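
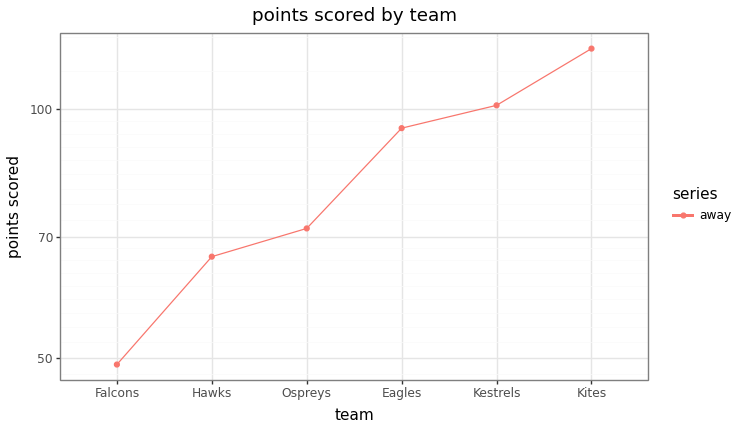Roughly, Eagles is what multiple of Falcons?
Eagles ≈ 90, Falcons ≈ 50; 90/50 ≈ 1.8.

≈ 1.8×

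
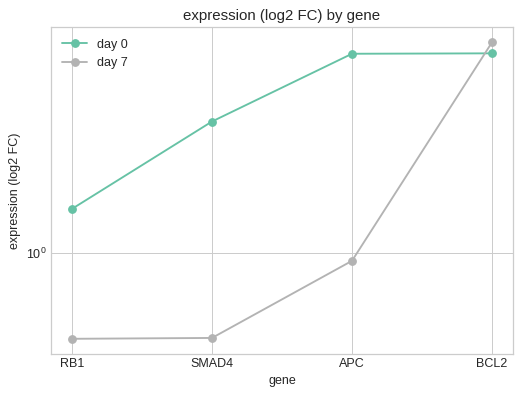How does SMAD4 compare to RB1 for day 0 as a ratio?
SMAD4 ≈ 2.5, RB1 ≈ 1.5; 2.5/1.5 ≈ 1.67.

≈ 1.67×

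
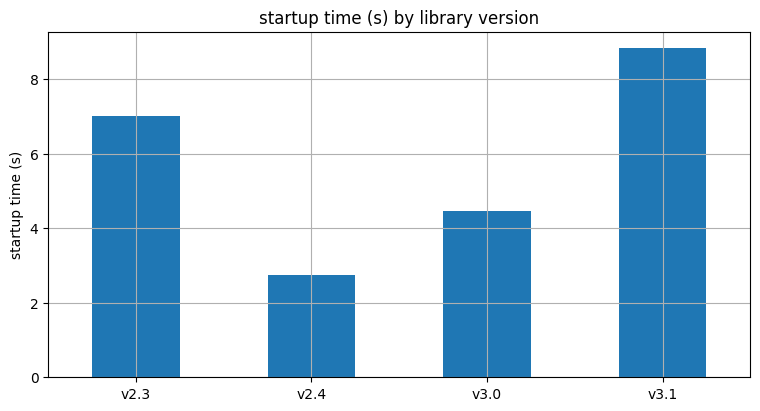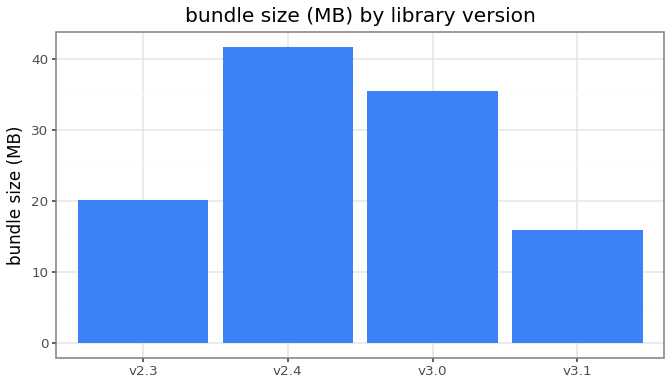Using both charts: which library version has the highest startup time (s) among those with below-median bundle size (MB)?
v3.1

Chart 2 median bundle size (MB) ≈ 30; below-median library versions: v2.3, v3.1. Among those, v3.1 has the highest startup time (s) (≈ 9).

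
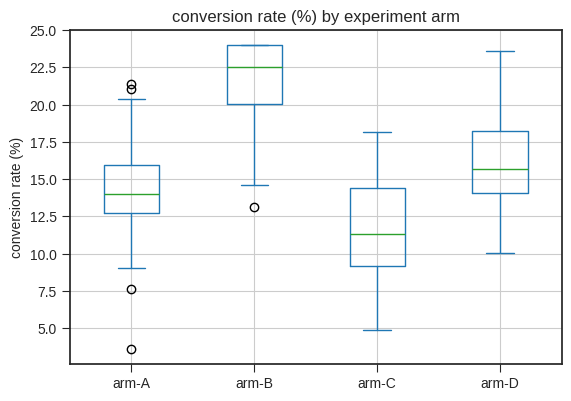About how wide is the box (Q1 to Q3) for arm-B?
≈ 4

Q3 ≈ 24, Q1 ≈ 20; IQR ≈ 4.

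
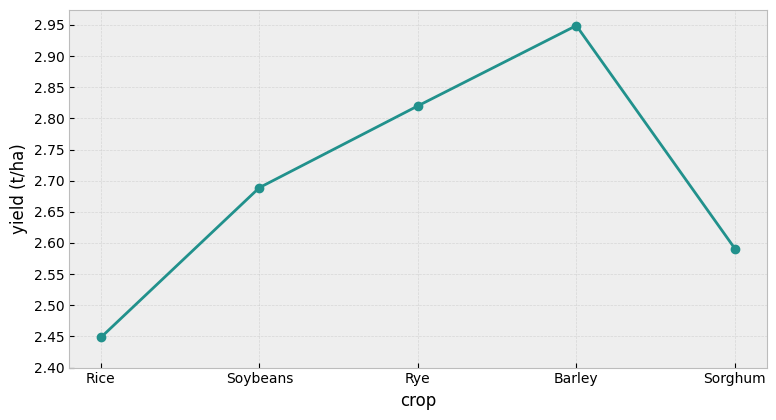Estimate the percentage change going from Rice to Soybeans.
Rice ≈ 2.45, Soybeans ≈ 2.70; (2.70 − 2.45) / 2.45 ≈ +10.2%.

≈ +10.2%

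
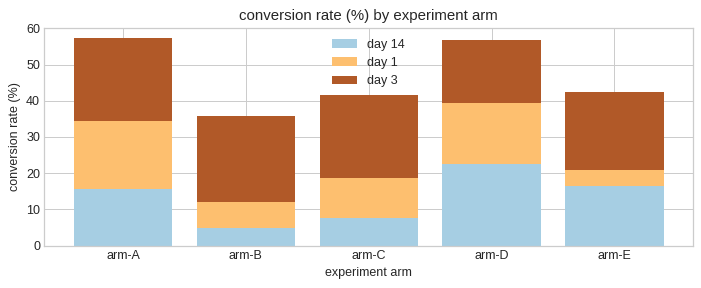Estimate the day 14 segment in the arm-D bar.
≈ 20

day 14 top ≈ 20, bottom ≈ 0; segment ≈ 20.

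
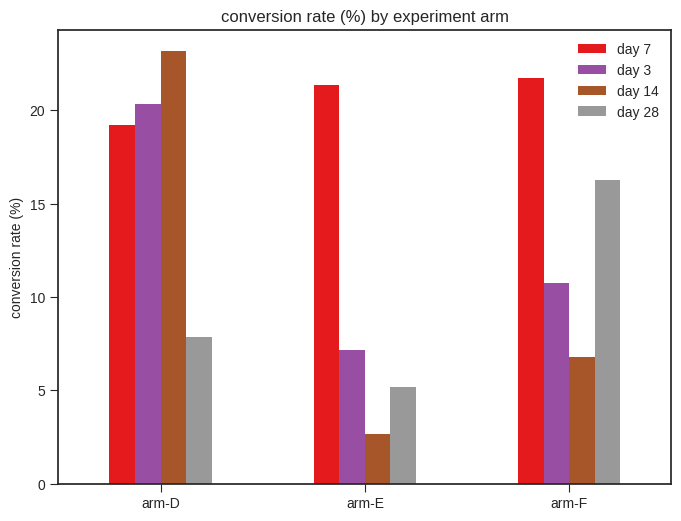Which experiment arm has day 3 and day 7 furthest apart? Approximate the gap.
arm-E: day 3 ≈ 8, day 7 ≈ 22 → gap ≈ 14. Next-largest (arm-F) is only ≈ 12.

arm-E, ≈ 14 %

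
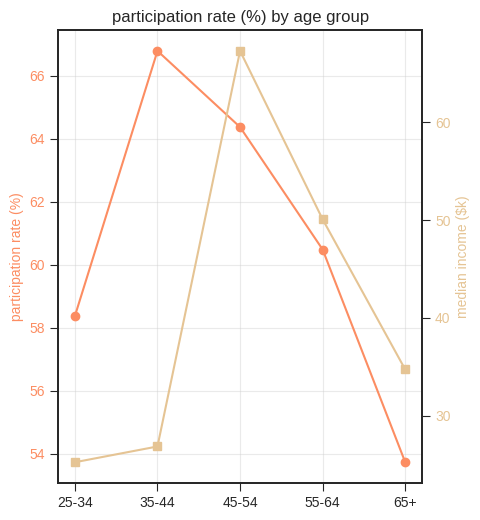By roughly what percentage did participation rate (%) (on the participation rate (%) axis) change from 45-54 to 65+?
≈ -15.6%

45-54 ≈ 64, 65+ ≈ 54; (54 − 64) / 64 ≈ -15.6%.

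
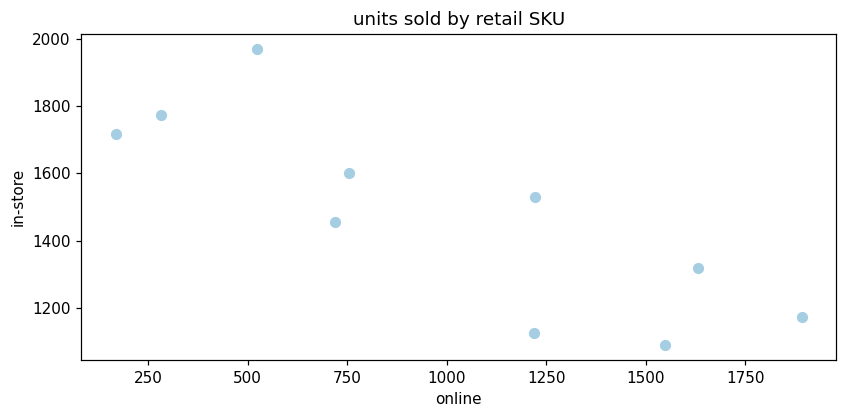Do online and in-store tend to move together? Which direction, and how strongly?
Points are negatively correlated; strong (|r| ≈ 0.8).

negative, strong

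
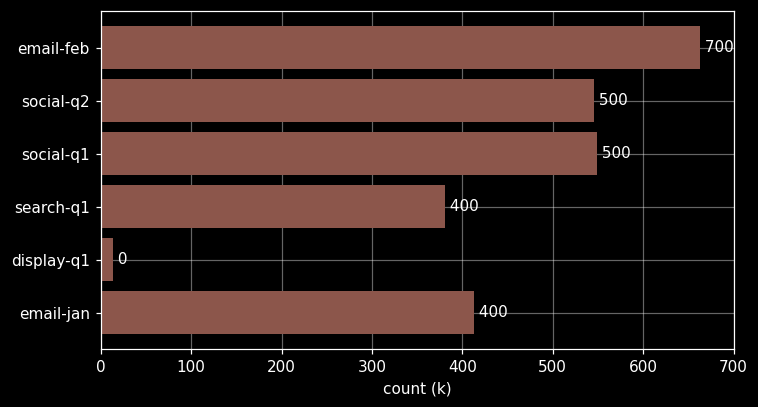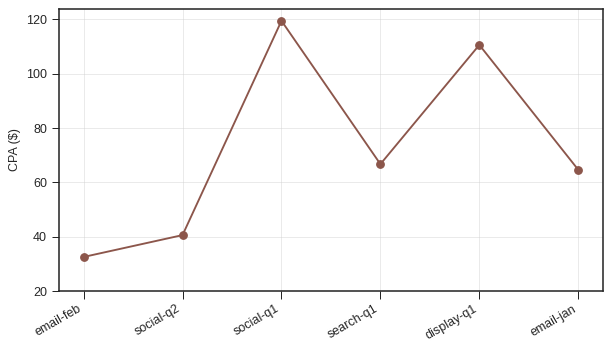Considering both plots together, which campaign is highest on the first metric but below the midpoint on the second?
Chart 2 median CPA ($) ≈ 60; below-median campaigns: email-feb, social-q2, email-jan. Among those, email-feb has the highest count (k) (≈ 700).

email-feb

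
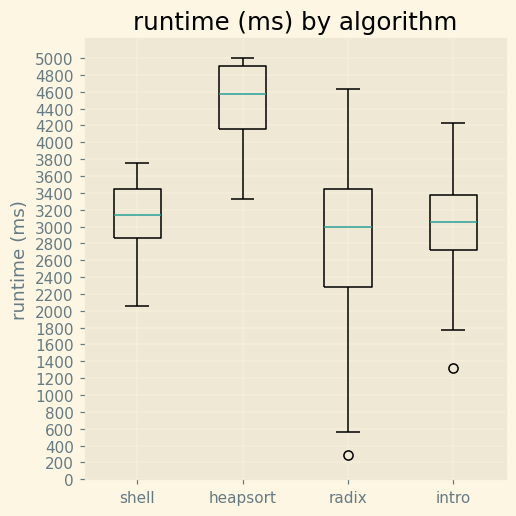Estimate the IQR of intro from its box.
≈ 600

Q3 ≈ 3400, Q1 ≈ 2800; IQR ≈ 600.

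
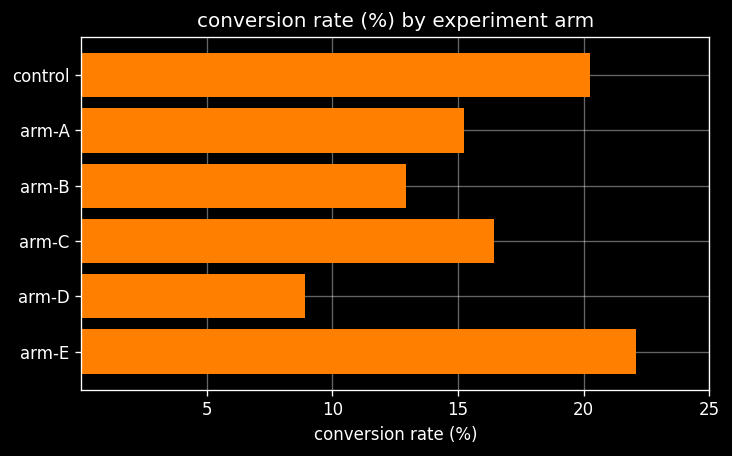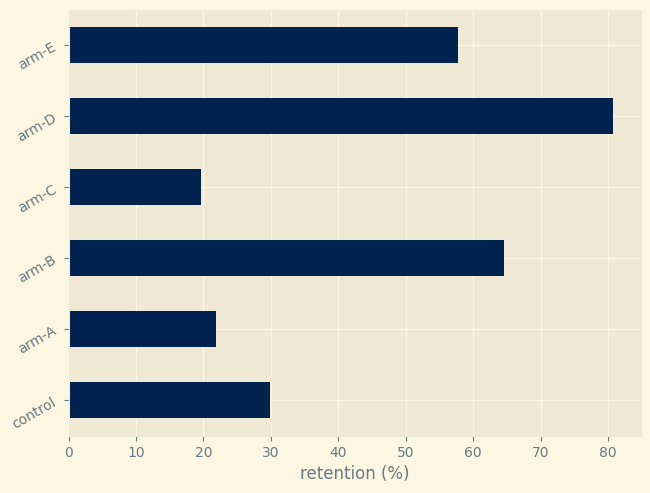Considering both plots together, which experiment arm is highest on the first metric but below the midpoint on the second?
control

Chart 2 median retention (%) ≈ 40; below-median experiment arms: control, arm-A, arm-C. Among those, control has the highest conversion rate (%) (≈ 20).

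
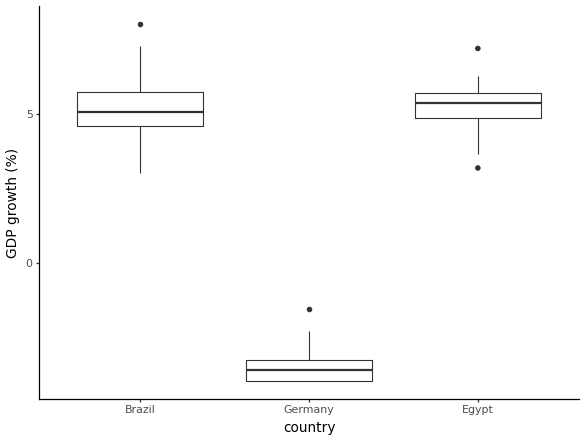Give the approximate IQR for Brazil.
Q3 ≈ 6, Q1 ≈ 5; IQR ≈ 1.

≈ 1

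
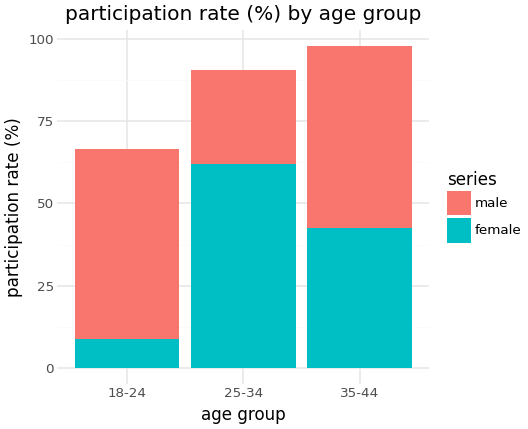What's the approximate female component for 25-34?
female top ≈ 60, bottom ≈ 0; segment ≈ 60.

≈ 60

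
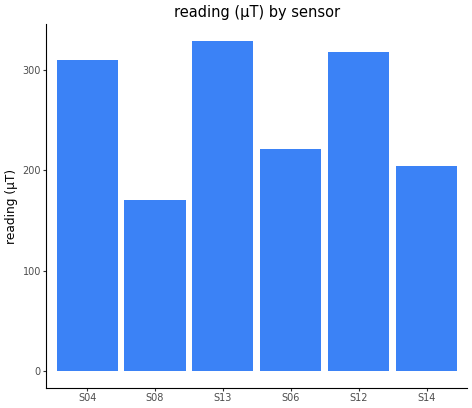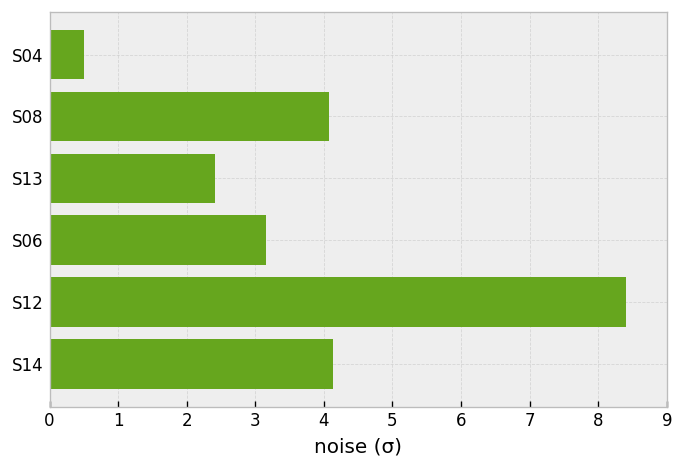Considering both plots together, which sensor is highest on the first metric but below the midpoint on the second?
Chart 2 median noise (σ) ≈ 4; below-median sensors: S04, S13, S06. Among those, S13 has the highest reading (µT) (≈ 350).

S13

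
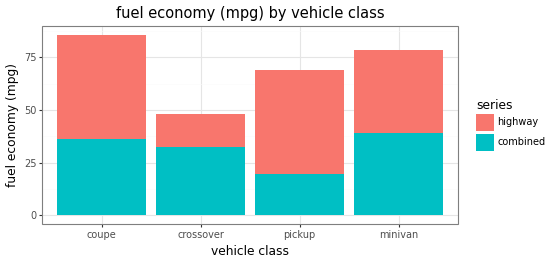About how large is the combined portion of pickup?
≈ 20

combined top ≈ 20, bottom ≈ 0; segment ≈ 20.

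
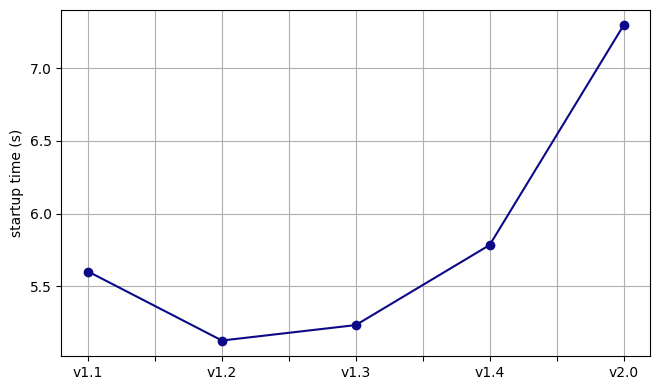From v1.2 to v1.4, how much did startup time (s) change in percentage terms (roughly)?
≈ +11.5%

v1.2 ≈ 5.2, v1.4 ≈ 5.8; (5.8 − 5.2) / 5.2 ≈ +11.5%.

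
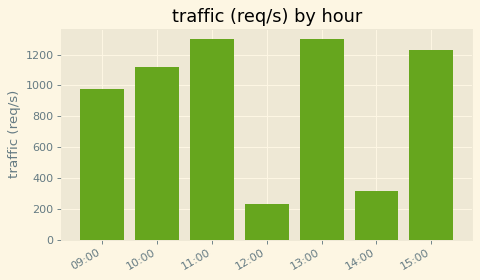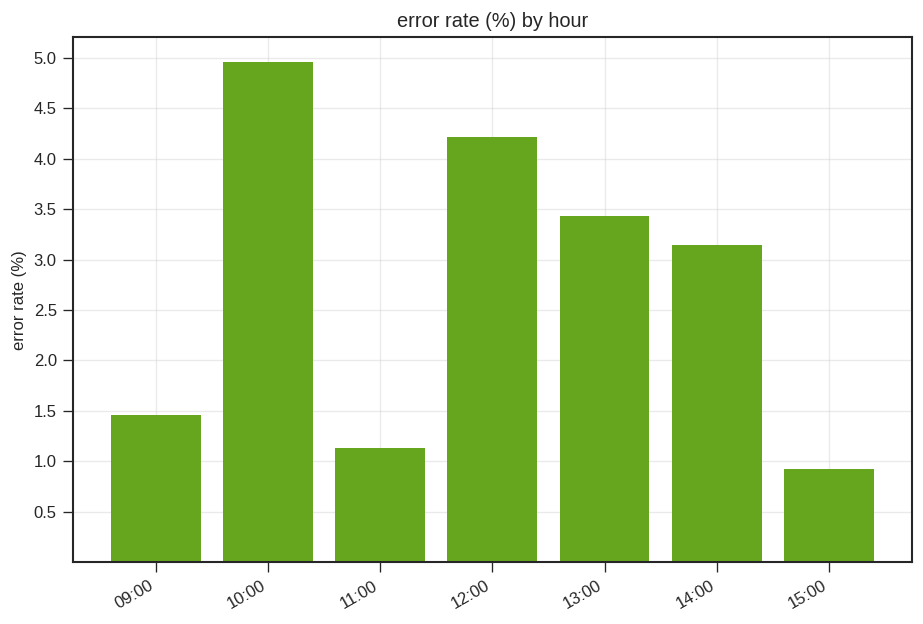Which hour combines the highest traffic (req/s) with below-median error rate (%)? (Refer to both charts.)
11:00

Chart 2 median error rate (%) ≈ 3; below-median hours: 09:00, 11:00, 15:00. Among those, 11:00 has the highest traffic (req/s) (≈ 1400).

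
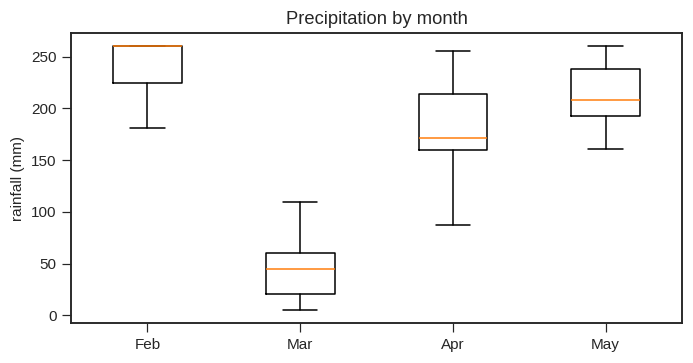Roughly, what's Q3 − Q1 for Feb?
Q3 ≈ 260, Q1 ≈ 220; IQR ≈ 40.

≈ 40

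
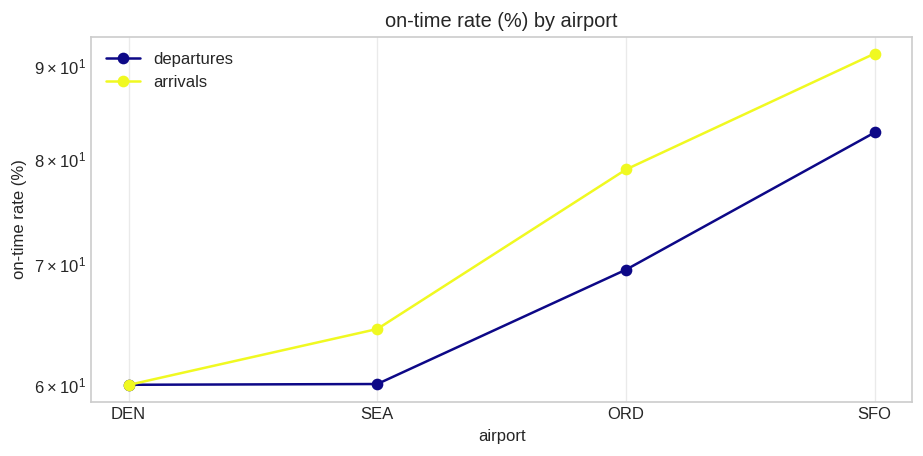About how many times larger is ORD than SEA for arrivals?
ORD ≈ 80, SEA ≈ 65; 80/65 ≈ 1.23.

≈ 1.23×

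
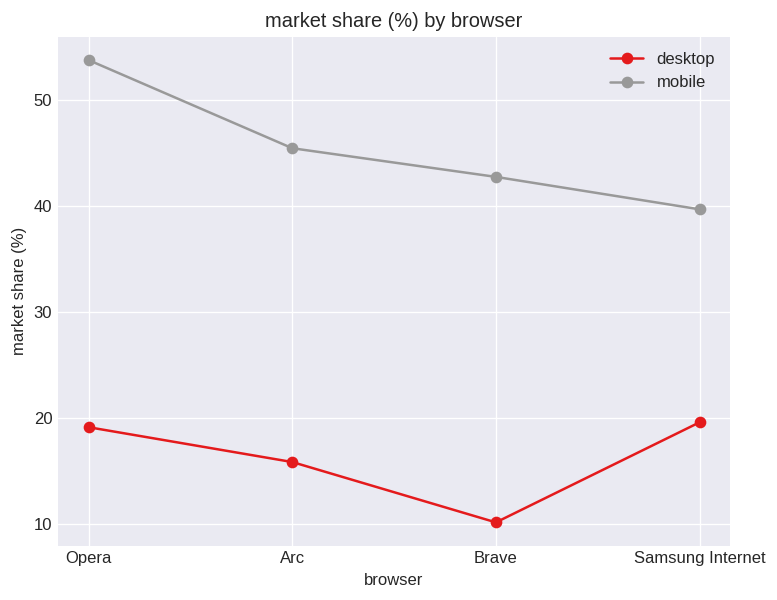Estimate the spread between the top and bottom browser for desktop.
≈ 10

Max Samsung Internet ≈ 20, min Brave ≈ 10; range ≈ 10.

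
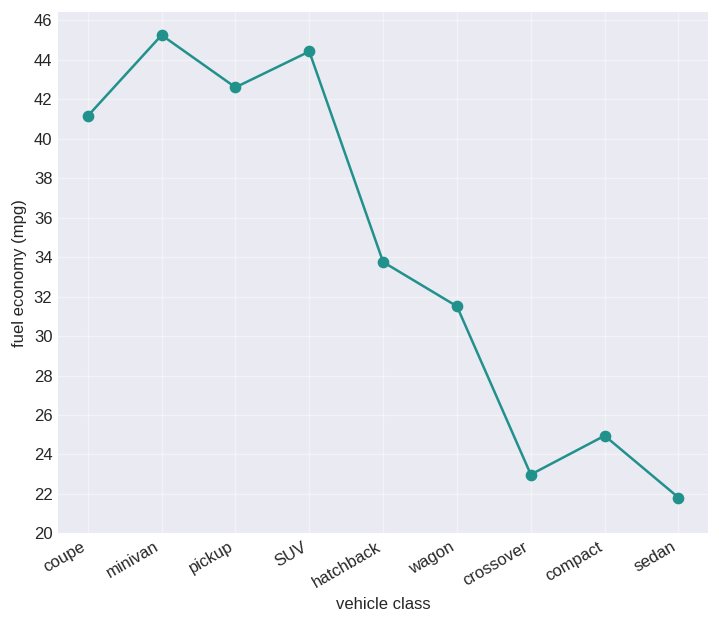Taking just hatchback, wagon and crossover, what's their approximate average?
≈ 29

(34 + 32 + 22) / 3 ≈ 29.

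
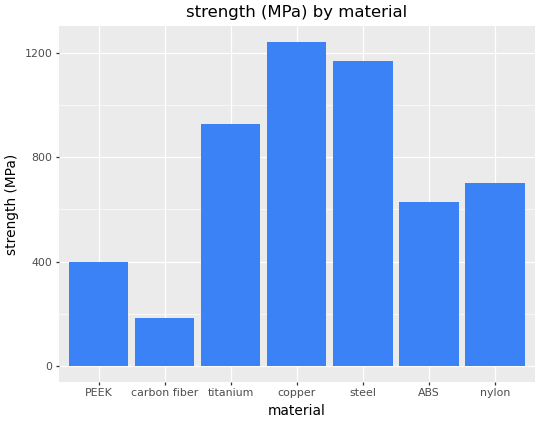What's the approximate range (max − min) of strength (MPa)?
≈ 1000

Max copper ≈ 1200, min carbon fiber ≈ 200; range ≈ 1000.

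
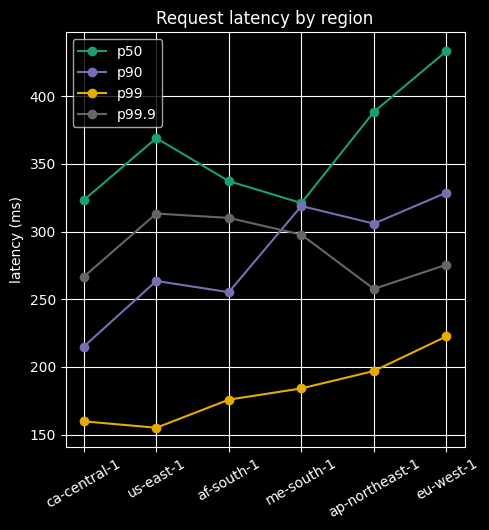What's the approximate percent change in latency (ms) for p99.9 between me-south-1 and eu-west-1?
me-south-1 ≈ 300, eu-west-1 ≈ 275; (275 − 300) / 300 ≈ -8.3%.

≈ -8.3%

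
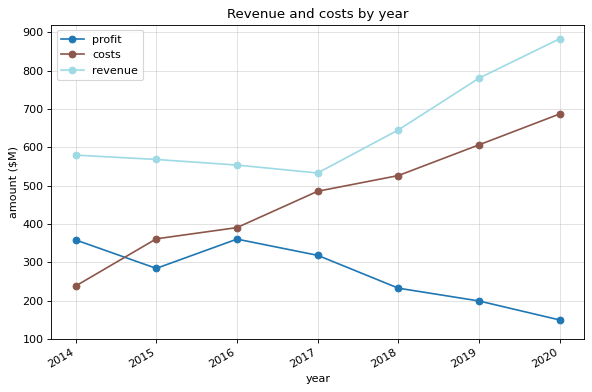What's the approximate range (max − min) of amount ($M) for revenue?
≈ 400

Max 2020 ≈ 900, min 2017 ≈ 500; range ≈ 400.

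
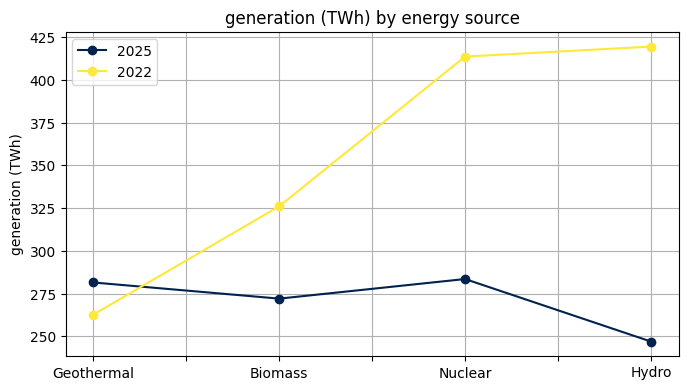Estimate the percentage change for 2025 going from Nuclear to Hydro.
Nuclear ≈ 280, Hydro ≈ 240; (240 − 280) / 280 ≈ -14.3%.

≈ -14.3%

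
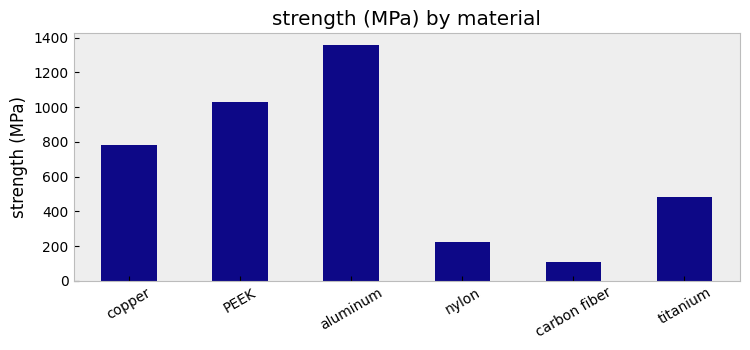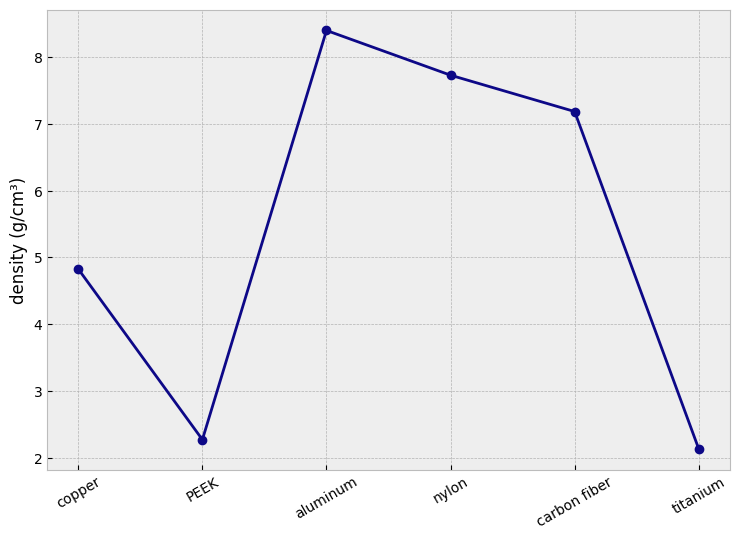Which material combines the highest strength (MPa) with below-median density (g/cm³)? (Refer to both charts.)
Chart 2 median density (g/cm³) ≈ 6; below-median materials: copper, PEEK, titanium. Among those, PEEK has the highest strength (MPa) (≈ 1000).

PEEK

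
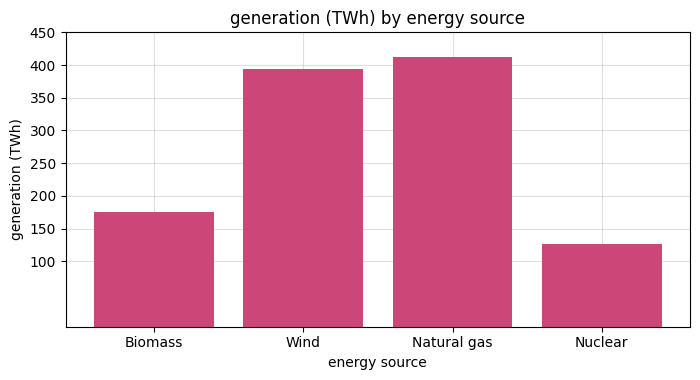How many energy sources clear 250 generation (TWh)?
Above 250: Wind, Natural gas.

2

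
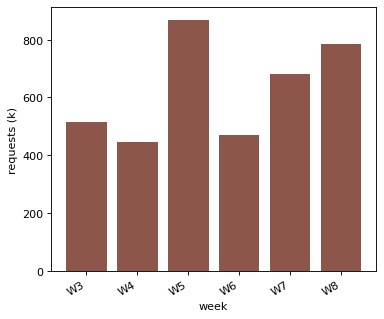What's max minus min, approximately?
Max W5 ≈ 900, min W4 ≈ 400; range ≈ 500.

≈ 500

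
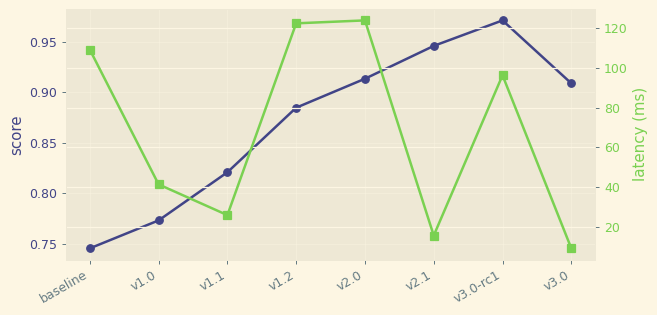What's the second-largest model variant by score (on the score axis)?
v2.1

Top 3 (on the score axis): v3.0-rc1 ≈ 0.98, v2.1 ≈ 0.94, v2.0 ≈ 0.92.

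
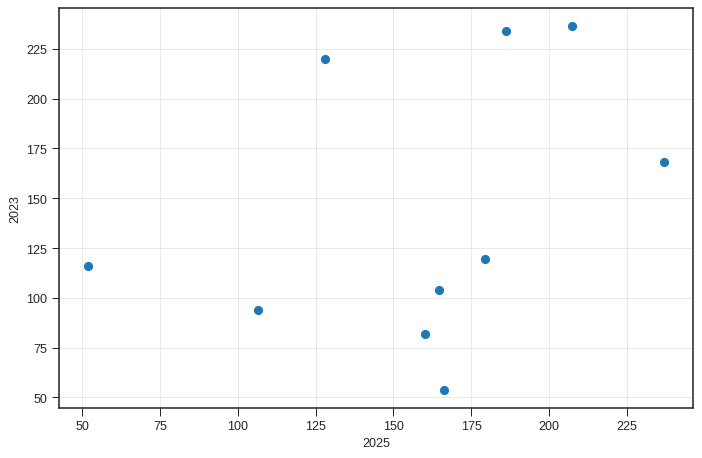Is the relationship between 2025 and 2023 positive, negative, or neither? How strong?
positive, weak

Points are positively correlated; weak (|r| ≈ 0.3).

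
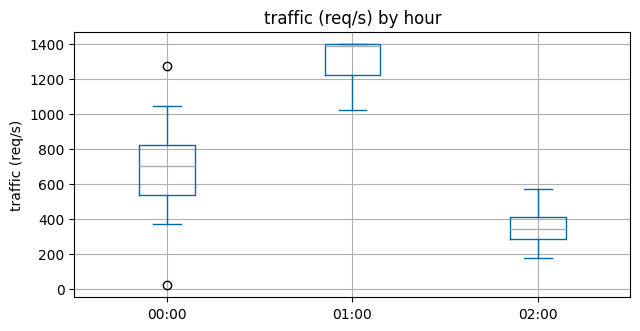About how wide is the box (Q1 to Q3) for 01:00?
Q3 ≈ 1400, Q1 ≈ 1200; IQR ≈ 200.

≈ 200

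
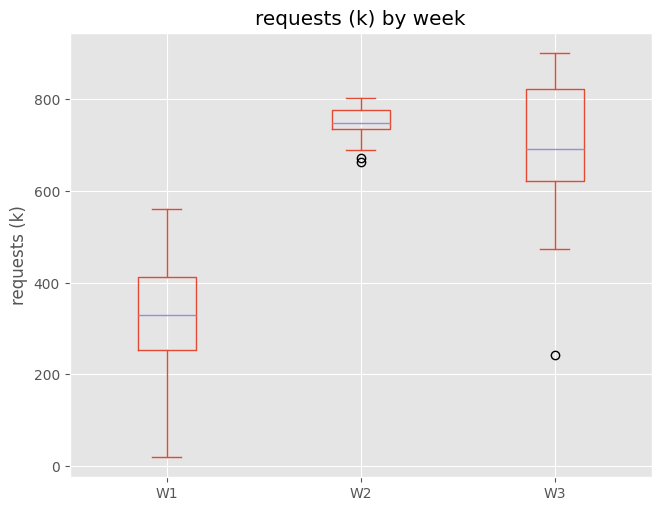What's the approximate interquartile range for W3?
≈ 200

Q3 ≈ 800, Q1 ≈ 600; IQR ≈ 200.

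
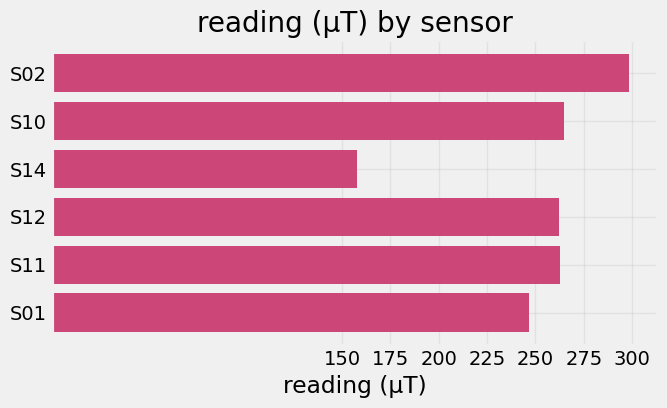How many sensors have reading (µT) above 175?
5

Above 175: S02, S10, S12, S11, S01.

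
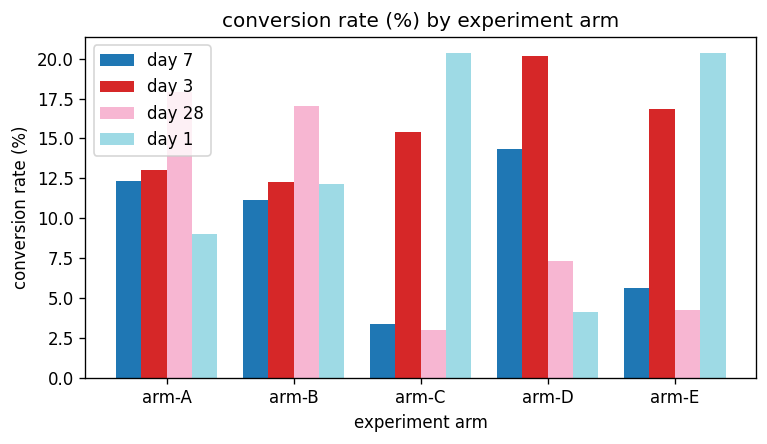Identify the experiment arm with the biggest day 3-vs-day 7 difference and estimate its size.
arm-C, ≈ 12 %

arm-C: day 3 ≈ 16, day 7 ≈ 4 → gap ≈ 12. Next-largest (arm-E) is only ≈ 10.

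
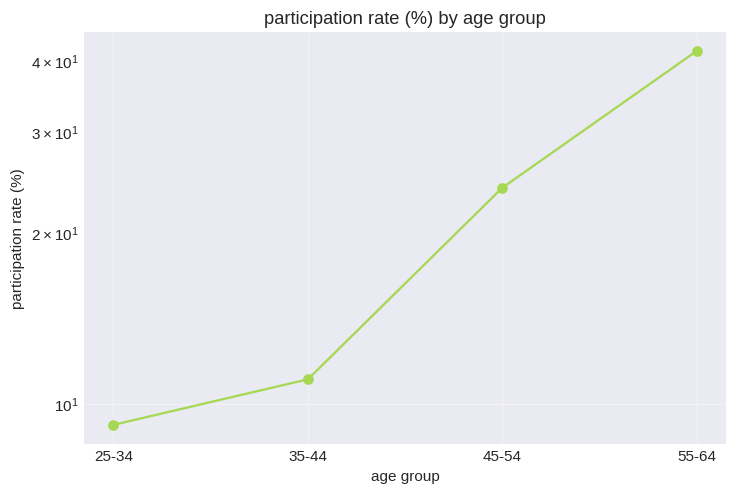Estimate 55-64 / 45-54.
≈ 1.6×

55-64 ≈ 40, 45-54 ≈ 25; 40/25 ≈ 1.6.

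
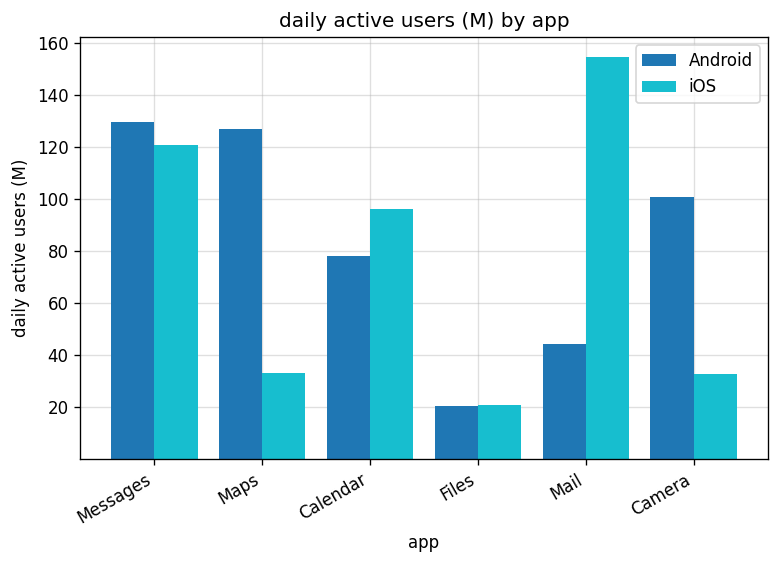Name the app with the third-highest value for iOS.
Top 4 for iOS: Mail ≈ 160, Messages ≈ 120, Calendar ≈ 100, Maps ≈ 40.

Calendar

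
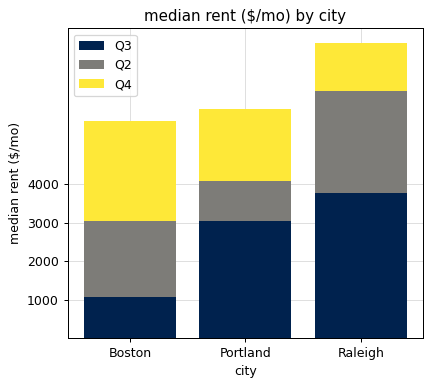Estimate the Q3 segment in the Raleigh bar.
Q3 top ≈ 4000, bottom ≈ 0; segment ≈ 4000.

≈ 4000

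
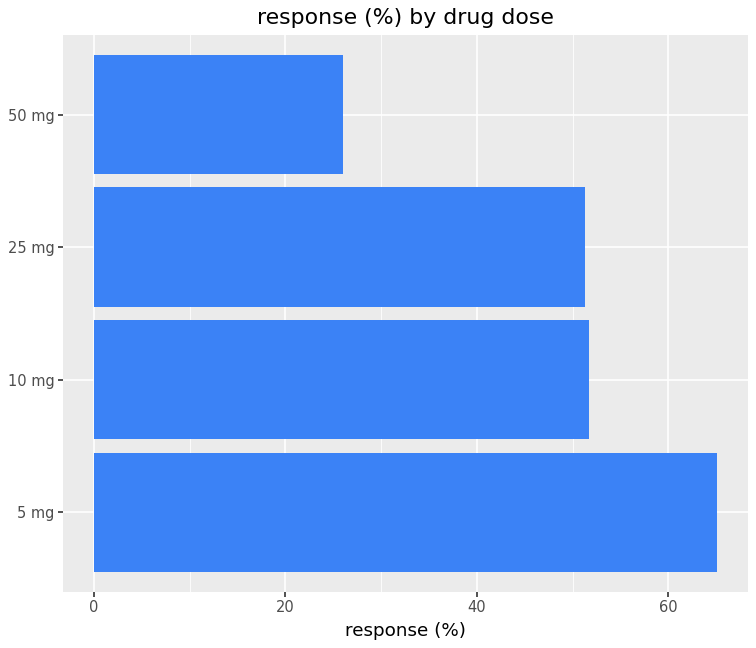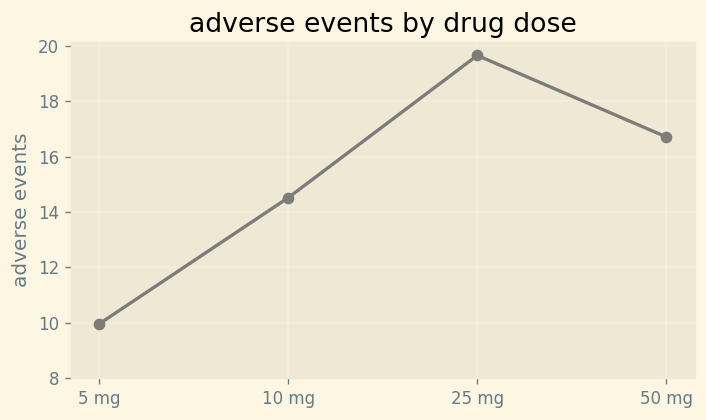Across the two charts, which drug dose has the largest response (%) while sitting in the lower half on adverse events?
5 mg

Chart 2 median adverse events ≈ 16; below-median drug doses: 5 mg, 10 mg. Among those, 5 mg has the highest response (%) (≈ 70).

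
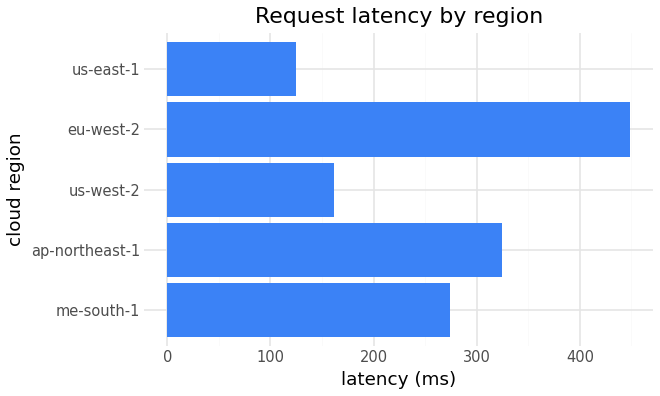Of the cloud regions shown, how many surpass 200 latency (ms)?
Above 200: me-south-1, ap-northeast-1, eu-west-2.

3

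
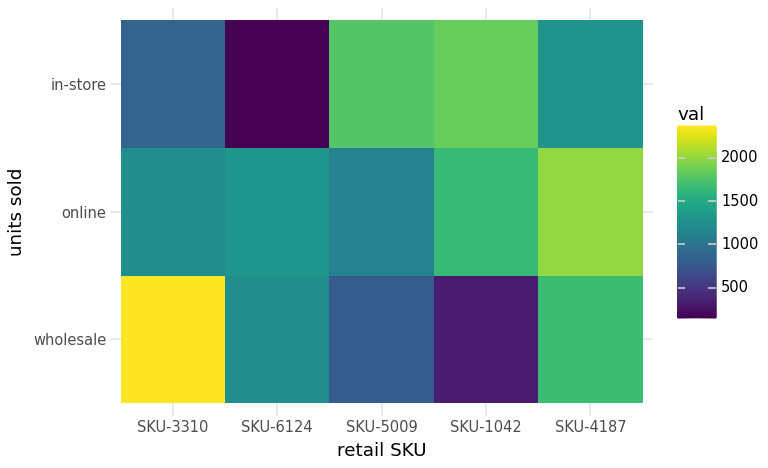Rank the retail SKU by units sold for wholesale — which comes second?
SKU-4187

Top 3 for wholesale: SKU-3310 ≈ 2400, SKU-4187 ≈ 1600, SKU-6124 ≈ 1200.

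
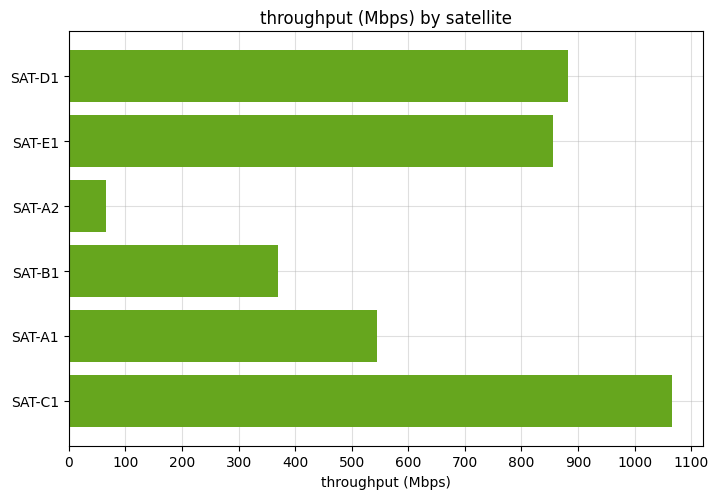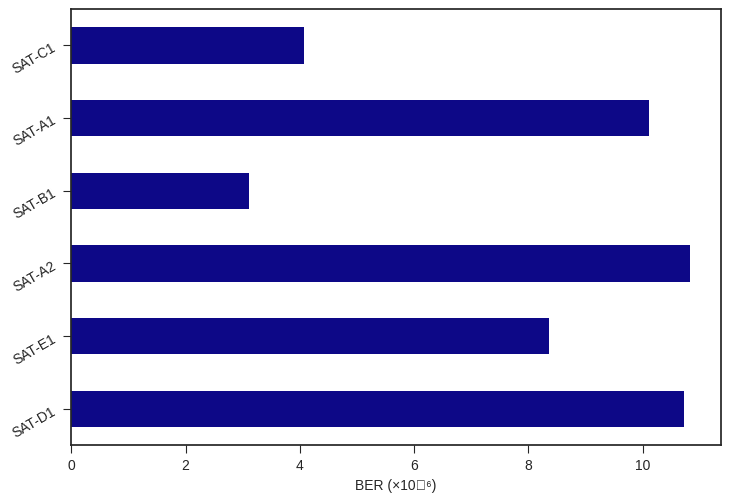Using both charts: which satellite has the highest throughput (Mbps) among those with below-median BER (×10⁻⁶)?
SAT-C1

Chart 2 median BER (×10⁻⁶) ≈ 9; below-median satellites: SAT-E1, SAT-B1, SAT-C1. Among those, SAT-C1 has the highest throughput (Mbps) (≈ 1100).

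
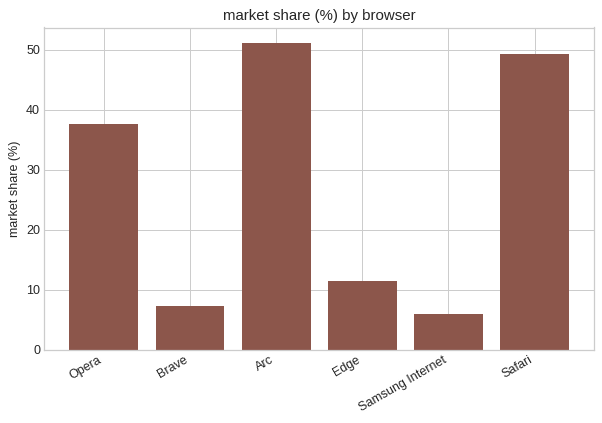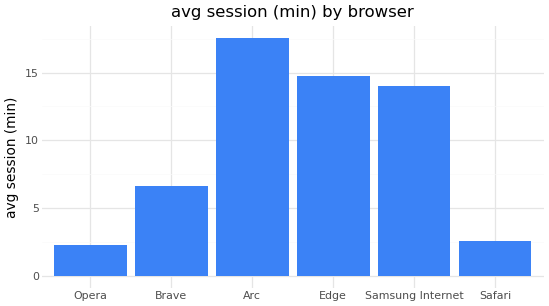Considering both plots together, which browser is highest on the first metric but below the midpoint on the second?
Chart 2 median avg session (min) ≈ 10; below-median browsers: Opera, Brave, Safari. Among those, Safari has the highest market share (%) (≈ 50).

Safari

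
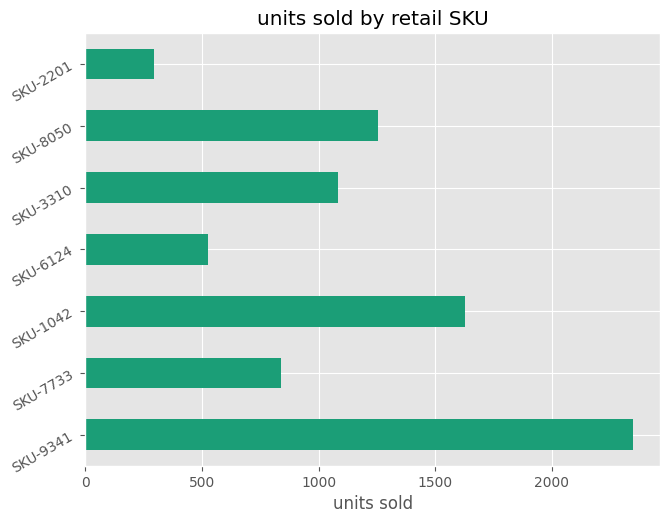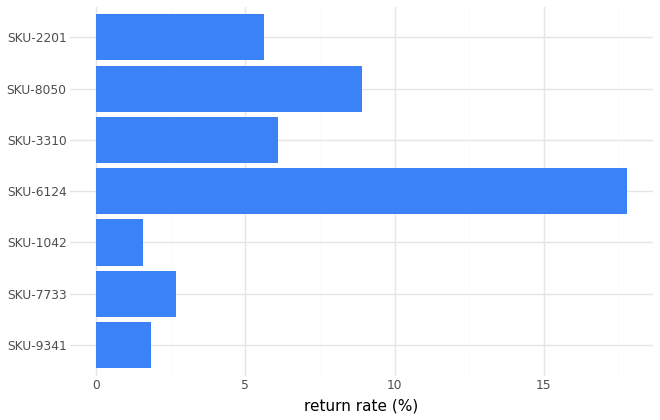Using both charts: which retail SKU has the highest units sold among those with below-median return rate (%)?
SKU-9341

Chart 2 median return rate (%) ≈ 6; below-median retail SKUs: SKU-9341, SKU-7733, SKU-1042. Among those, SKU-9341 has the highest units sold (≈ 2500).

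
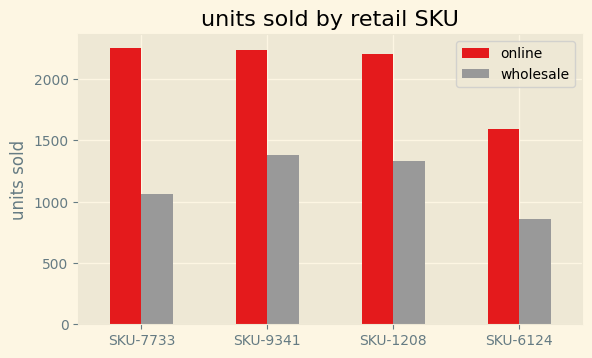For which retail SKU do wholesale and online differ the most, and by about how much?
SKU-7733, ≈ 1200

SKU-7733: wholesale ≈ 1000, online ≈ 2200 → gap ≈ 1200. Next-largest (SKU-1208) is only ≈ 800.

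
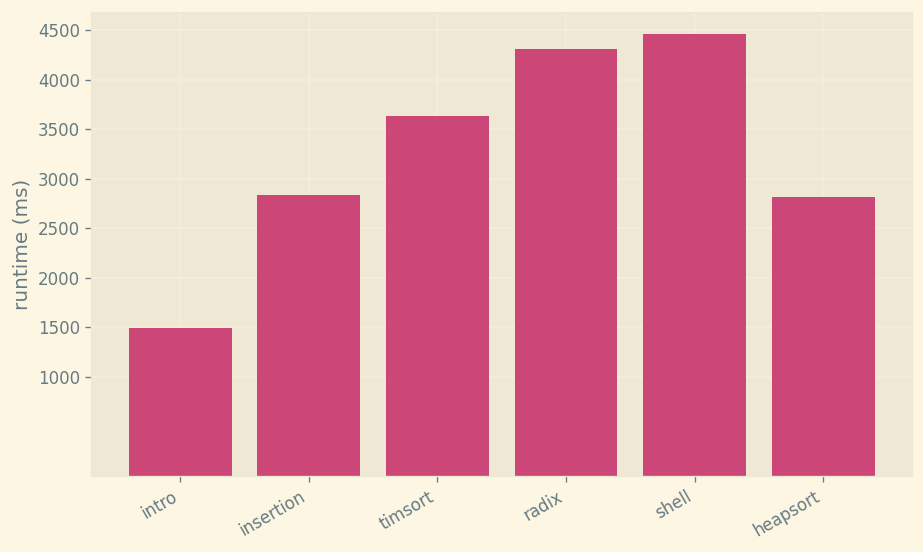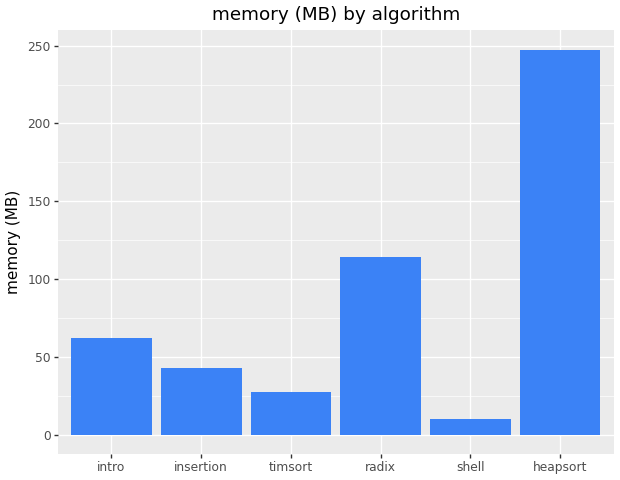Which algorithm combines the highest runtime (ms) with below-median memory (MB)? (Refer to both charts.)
shell

Chart 2 median memory (MB) ≈ 50; below-median algorithms: insertion, timsort, shell. Among those, shell has the highest runtime (ms) (≈ 4500).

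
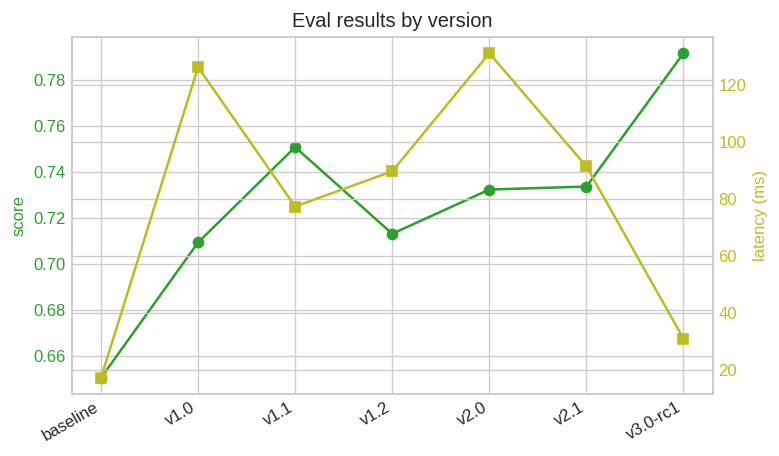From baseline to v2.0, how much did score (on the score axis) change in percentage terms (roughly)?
≈ +12.1%

baseline ≈ 0.66, v2.0 ≈ 0.74; (0.74 − 0.66) / 0.66 ≈ +12.1%.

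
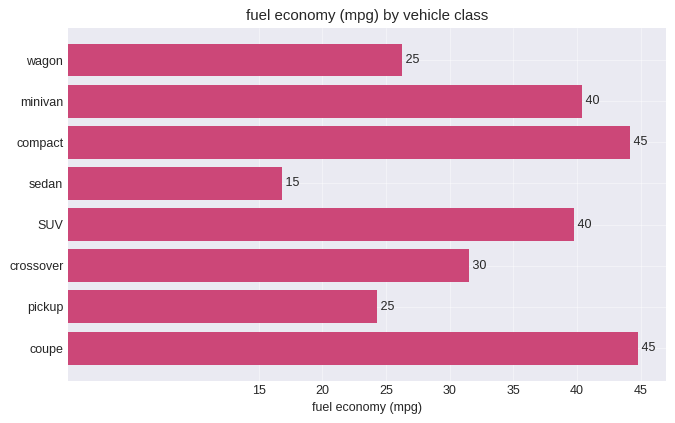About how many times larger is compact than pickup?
compact ≈ 45, pickup ≈ 25; 45/25 ≈ 1.8.

≈ 1.8×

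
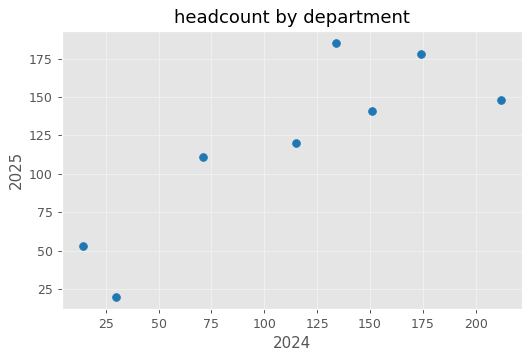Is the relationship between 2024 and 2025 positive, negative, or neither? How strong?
Points are positively correlated; strong (|r| ≈ 0.8).

positive, strong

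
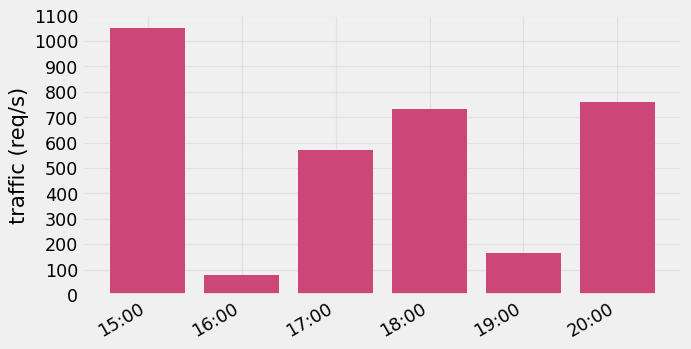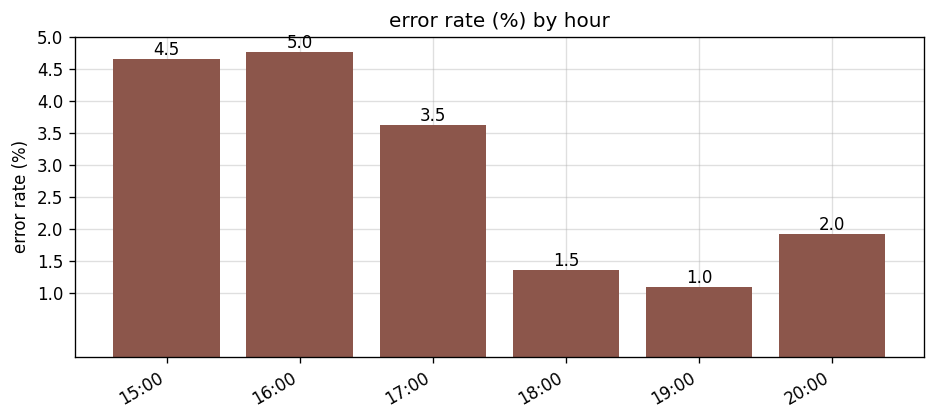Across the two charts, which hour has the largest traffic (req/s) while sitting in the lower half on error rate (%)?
20:00

Chart 2 median error rate (%) ≈ 3; below-median hours: 18:00, 19:00, 20:00. Among those, 20:00 has the highest traffic (req/s) (≈ 800).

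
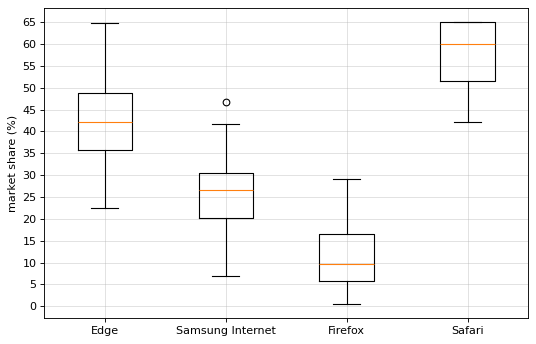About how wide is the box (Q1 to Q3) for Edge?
≈ 15

Q3 ≈ 50, Q1 ≈ 35; IQR ≈ 15.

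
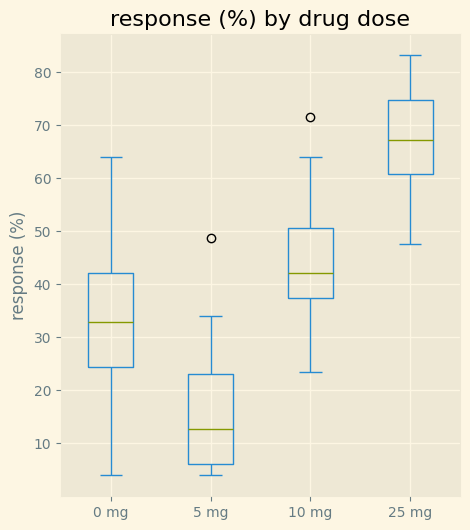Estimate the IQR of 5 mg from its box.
Q3 ≈ 25, Q1 ≈ 5; IQR ≈ 20.

≈ 20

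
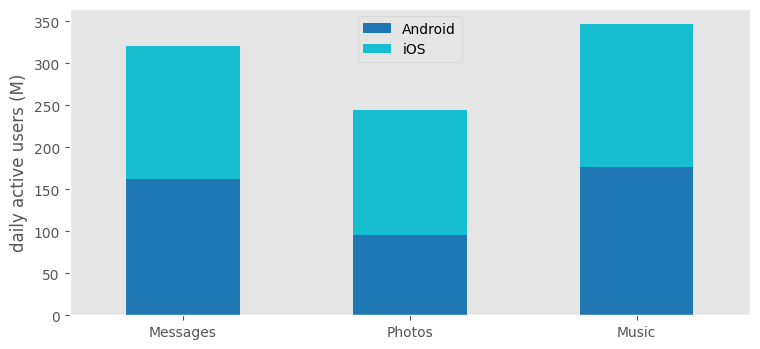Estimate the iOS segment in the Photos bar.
≈ 150

iOS top ≈ 250, bottom ≈ 100; segment ≈ 150.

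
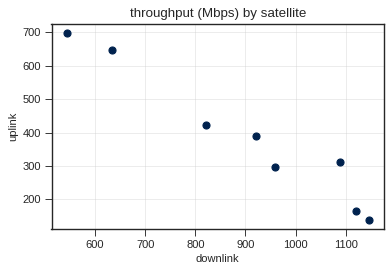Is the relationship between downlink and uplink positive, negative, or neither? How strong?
negative, strong

Points are negatively correlated; strong (|r| ≈ 1.0).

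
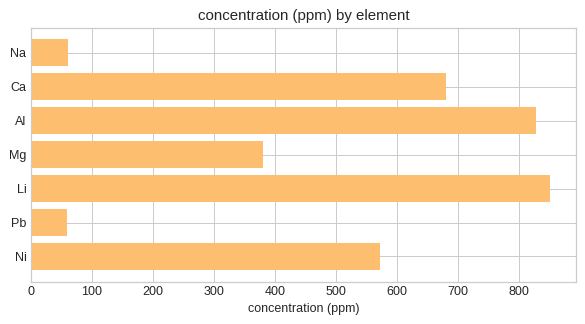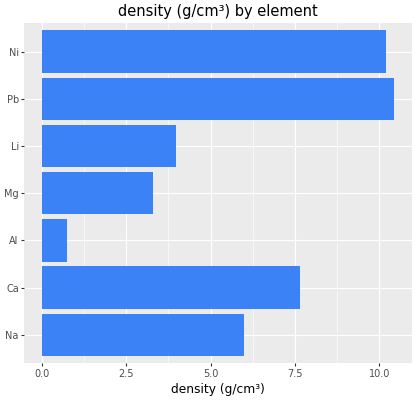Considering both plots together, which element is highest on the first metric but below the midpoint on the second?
Li

Chart 2 median density (g/cm³) ≈ 6; below-median elements: Al, Mg, Li. Among those, Li has the highest concentration (ppm) (≈ 900).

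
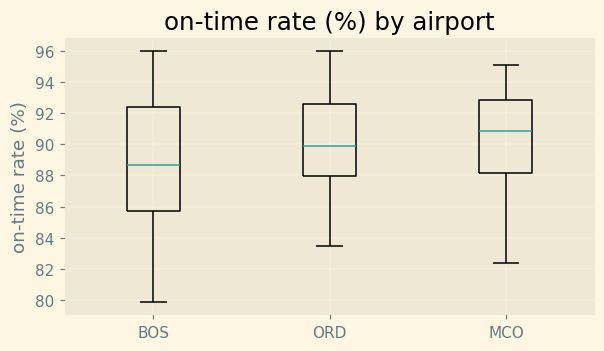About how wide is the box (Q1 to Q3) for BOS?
Q3 ≈ 92.4, Q1 ≈ 85.8; IQR ≈ 6.6.

≈ 6.6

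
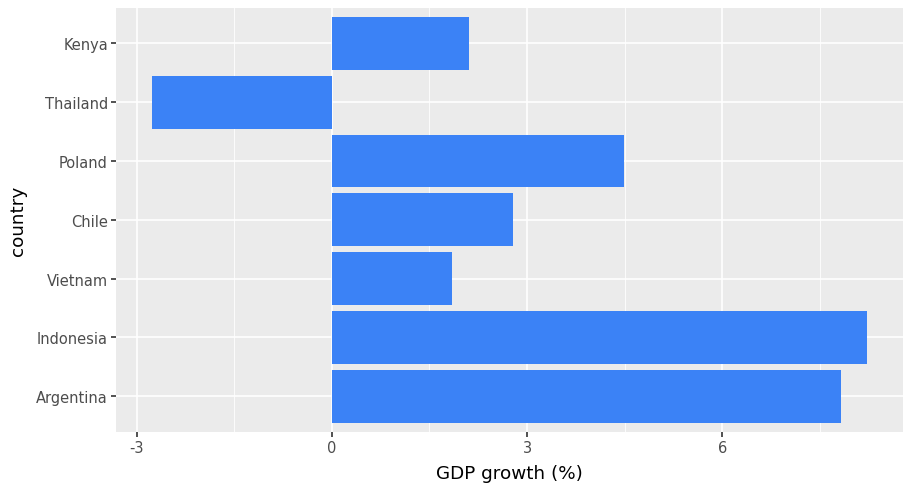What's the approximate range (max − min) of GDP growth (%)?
Max Indonesia ≈ 8, min Thailand ≈ -3; range ≈ 11.

≈ 11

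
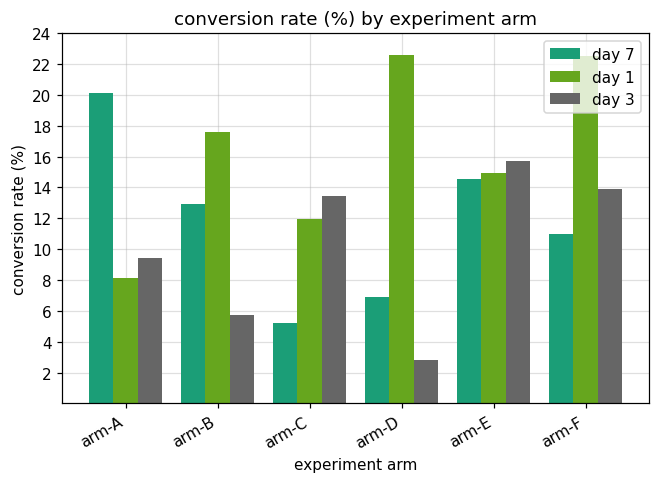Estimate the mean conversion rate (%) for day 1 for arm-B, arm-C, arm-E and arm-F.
(18 + 12 + 14 + 22) / 4 ≈ 16.

≈ 16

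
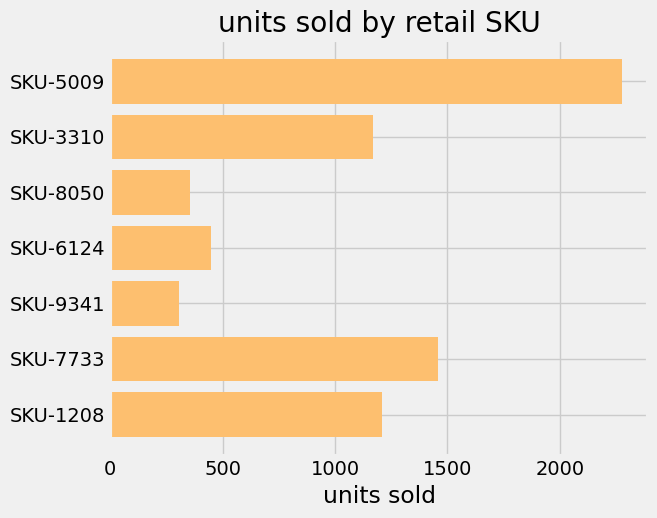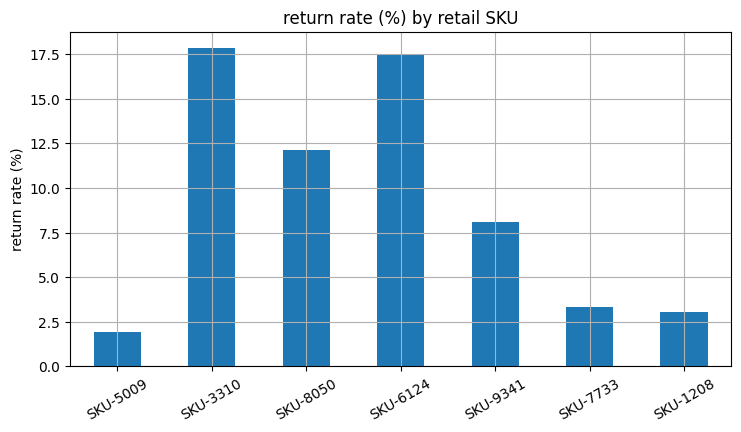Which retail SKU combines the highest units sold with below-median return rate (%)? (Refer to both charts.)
SKU-5009

Chart 2 median return rate (%) ≈ 8; below-median retail SKUs: SKU-5009, SKU-7733, SKU-1208. Among those, SKU-5009 has the highest units sold (≈ 2500).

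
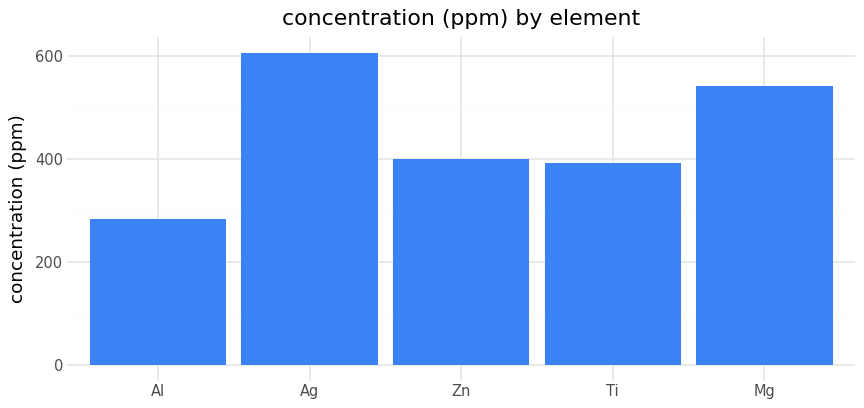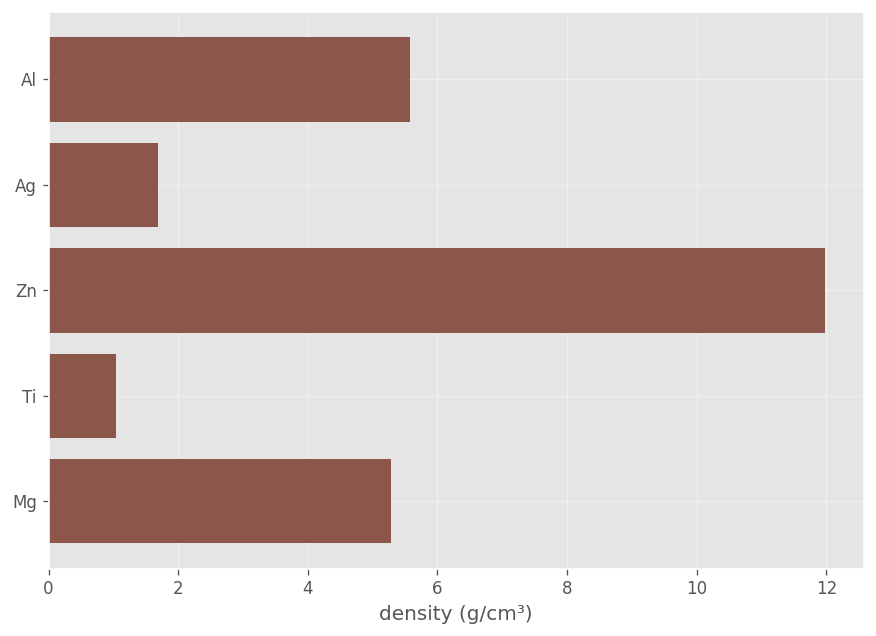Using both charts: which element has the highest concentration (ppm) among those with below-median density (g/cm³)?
Ag

Chart 2 median density (g/cm³) ≈ 6; below-median elements: Ag, Ti. Among those, Ag has the highest concentration (ppm) (≈ 600).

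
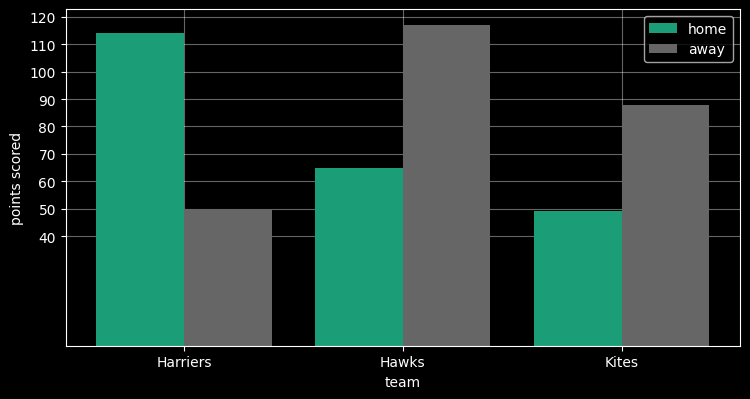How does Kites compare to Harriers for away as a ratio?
Kites ≈ 90, Harriers ≈ 50; 90/50 ≈ 1.8.

≈ 1.8×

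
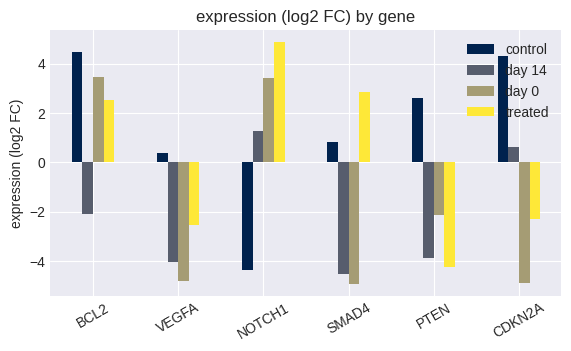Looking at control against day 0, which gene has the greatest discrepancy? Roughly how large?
CDKN2A: control ≈ 4, day 0 ≈ -5 → gap ≈ 9. Next-largest (NOTCH1) is only ≈ 7.

CDKN2A, ≈ 9 log2 FC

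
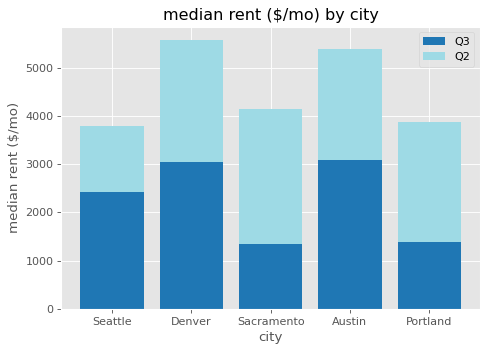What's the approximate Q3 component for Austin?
Q3 top ≈ 3000, bottom ≈ 0; segment ≈ 3000.

≈ 3000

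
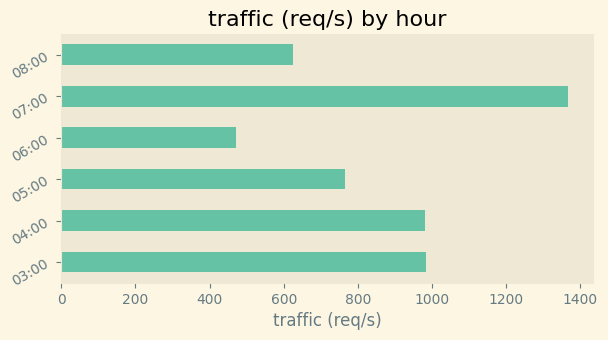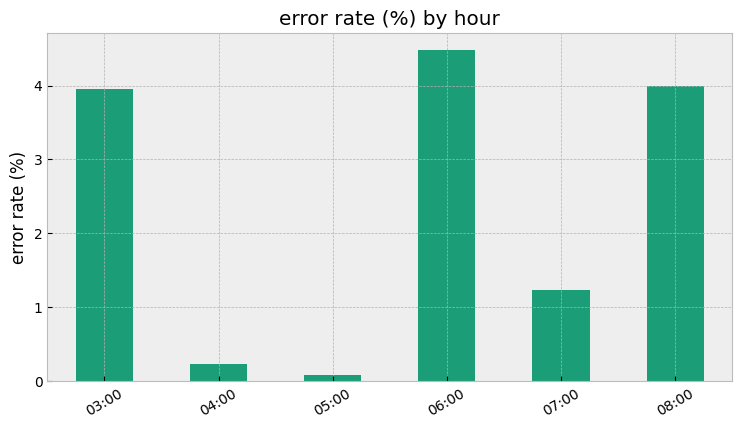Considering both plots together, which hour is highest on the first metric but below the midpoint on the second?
Chart 2 median error rate (%) ≈ 2.5; below-median hours: 04:00, 05:00, 07:00. Among those, 07:00 has the highest traffic (req/s) (≈ 1400).

07:00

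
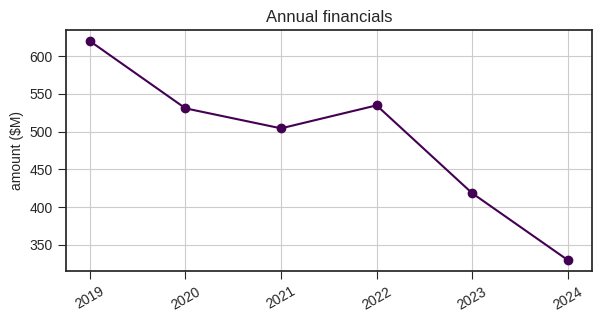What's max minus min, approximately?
≈ 300

Max 2019 ≈ 625, min 2024 ≈ 325; range ≈ 300.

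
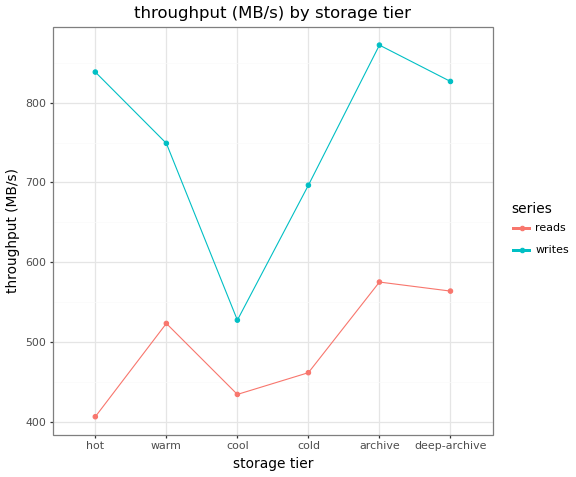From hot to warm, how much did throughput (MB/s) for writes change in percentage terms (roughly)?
hot ≈ 850, warm ≈ 750; (750 − 850) / 850 ≈ -11.8%.

≈ -11.8%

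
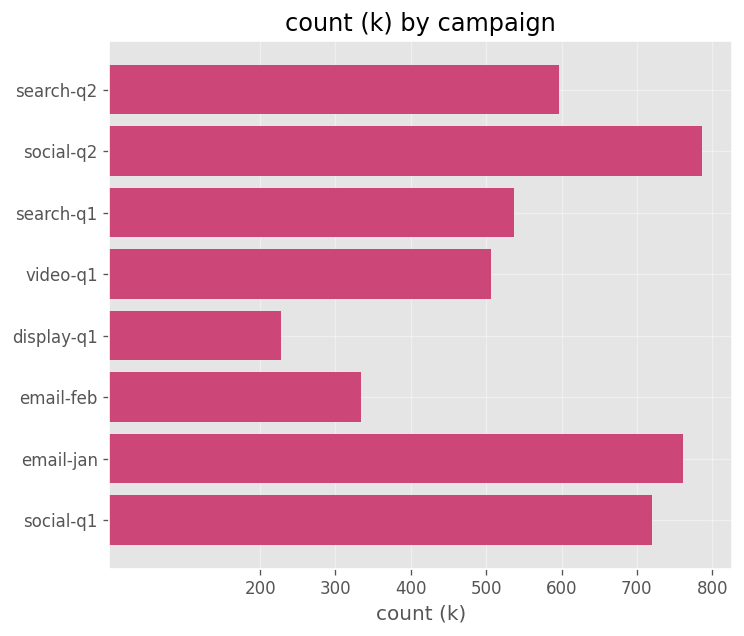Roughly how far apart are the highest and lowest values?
Max social-q2 ≈ 800, min display-q1 ≈ 200; range ≈ 600.

≈ 600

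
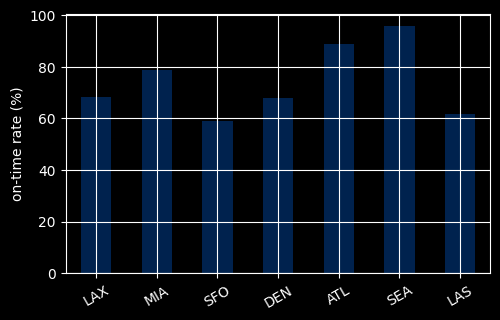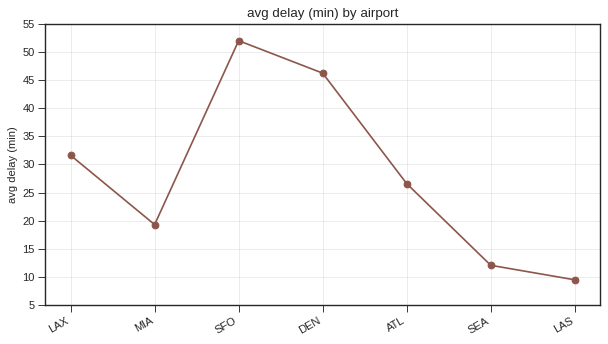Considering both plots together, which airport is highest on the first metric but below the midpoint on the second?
Chart 2 median avg delay (min) ≈ 25; below-median airports: MIA, SEA, LAS. Among those, SEA has the highest on-time rate (%) (≈ 100).

SEA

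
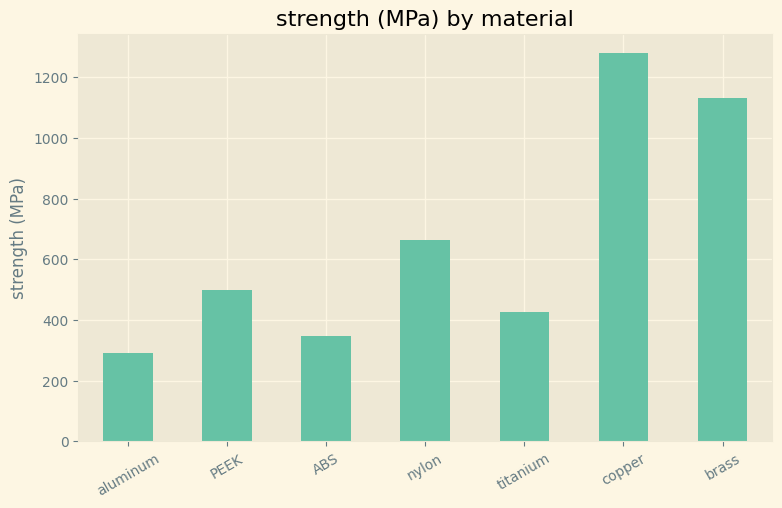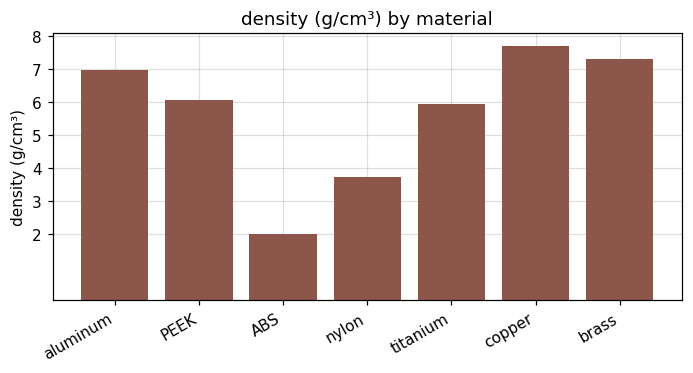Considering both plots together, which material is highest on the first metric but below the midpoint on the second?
nylon

Chart 2 median density (g/cm³) ≈ 6; below-median materials: ABS, nylon, titanium. Among those, nylon has the highest strength (MPa) (≈ 600).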